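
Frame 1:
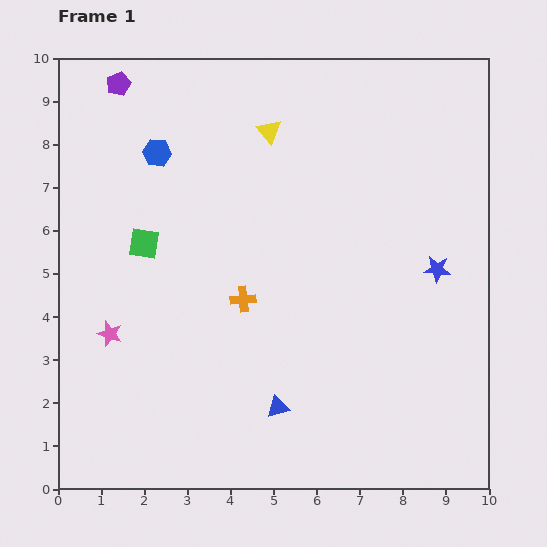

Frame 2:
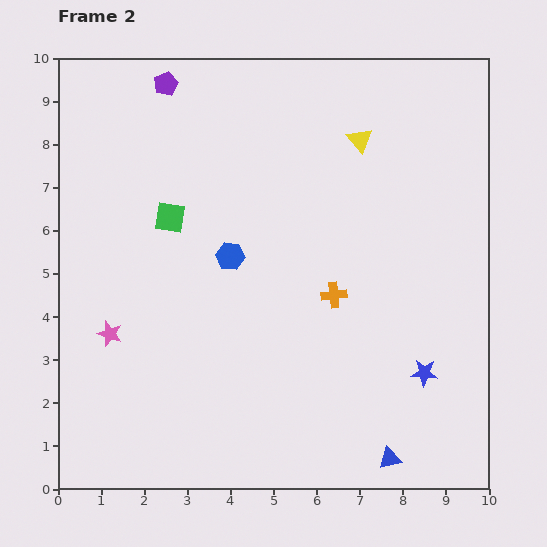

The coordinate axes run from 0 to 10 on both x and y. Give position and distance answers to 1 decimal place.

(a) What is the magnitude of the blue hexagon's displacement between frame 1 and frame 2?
2.9

The blue hexagon moved from (2.3, 7.8) to (4.0, 5.4), a distance of √(1.7² + 2.4²) ≈ 2.9.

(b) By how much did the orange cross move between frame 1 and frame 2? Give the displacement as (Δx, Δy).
(2.1, 0.1)

The orange cross was at (4.3, 4.4) in frame 1 and (6.4, 4.5) in frame 2.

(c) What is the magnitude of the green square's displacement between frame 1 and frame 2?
0.8

The green square moved from (2.0, 5.7) to (2.6, 6.3), a distance of √(0.6² + 0.6²) ≈ 0.8.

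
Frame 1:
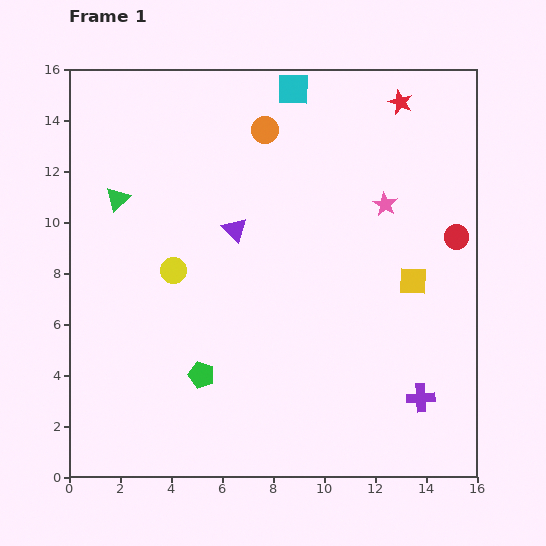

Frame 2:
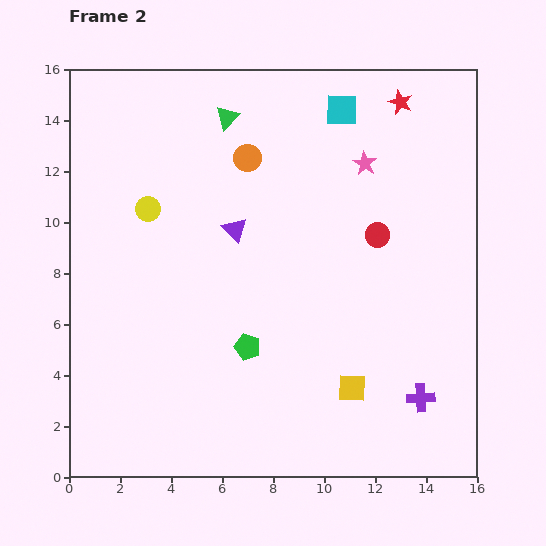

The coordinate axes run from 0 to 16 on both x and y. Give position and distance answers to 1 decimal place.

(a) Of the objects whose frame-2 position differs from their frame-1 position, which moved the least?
the orange circle

(moved 1.3)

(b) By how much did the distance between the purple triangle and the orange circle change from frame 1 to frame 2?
-1.3

Distance in frame 1: 4.1. Distance in frame 2: 2.8.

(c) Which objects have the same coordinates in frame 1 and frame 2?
the red star, the purple cross, the purple triangle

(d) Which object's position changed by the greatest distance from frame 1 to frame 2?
the green triangle

(moved 5.4; next 4.8)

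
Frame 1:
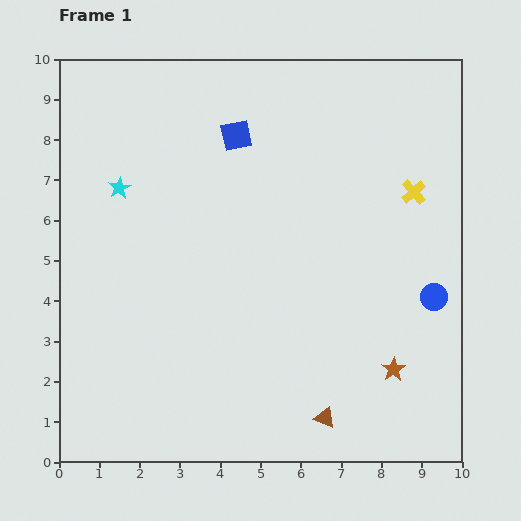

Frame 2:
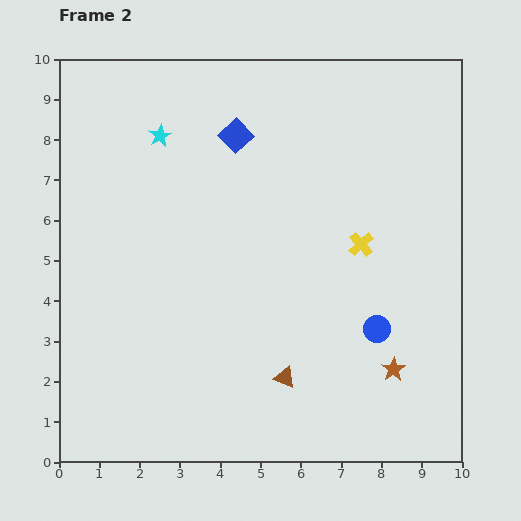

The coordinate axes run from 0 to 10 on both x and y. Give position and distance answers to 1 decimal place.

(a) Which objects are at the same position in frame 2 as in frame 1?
the blue square, the brown star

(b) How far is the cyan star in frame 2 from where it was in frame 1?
1.6

The cyan star moved from (1.5, 6.8) to (2.5, 8.1), a distance of √(1.0² + 1.3²) ≈ 1.6.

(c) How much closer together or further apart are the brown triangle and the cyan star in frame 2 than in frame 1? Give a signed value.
-0.8

Distance in frame 1: 7.6. Distance in frame 2: 6.8.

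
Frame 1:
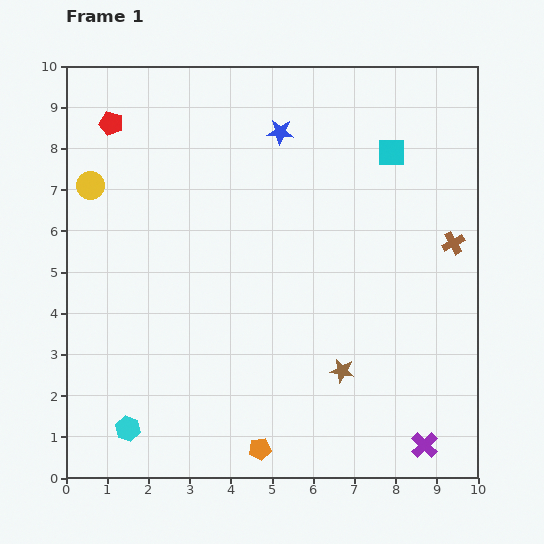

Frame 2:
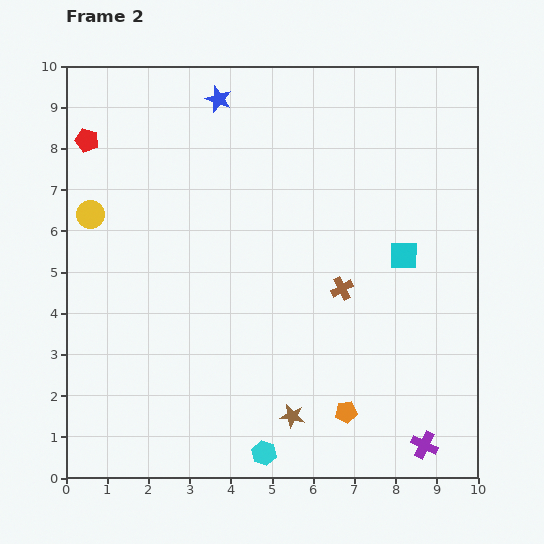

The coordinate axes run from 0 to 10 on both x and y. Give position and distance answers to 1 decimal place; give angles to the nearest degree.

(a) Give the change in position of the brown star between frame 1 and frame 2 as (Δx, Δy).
(-1.2, -1.1)

The brown star was at (6.7, 2.6) in frame 1 and (5.5, 1.5) in frame 2.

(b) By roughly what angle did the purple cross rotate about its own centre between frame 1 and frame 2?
19° counter-clockwise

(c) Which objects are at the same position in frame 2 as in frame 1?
the purple cross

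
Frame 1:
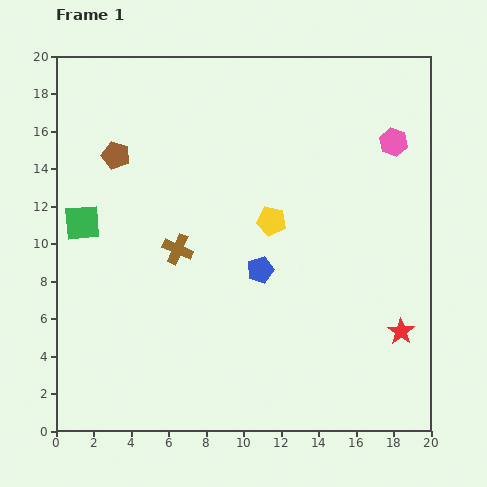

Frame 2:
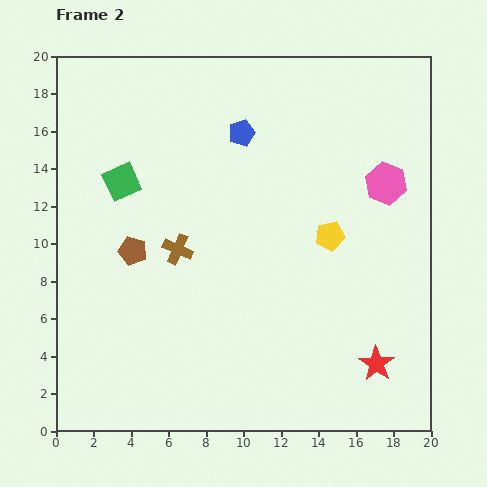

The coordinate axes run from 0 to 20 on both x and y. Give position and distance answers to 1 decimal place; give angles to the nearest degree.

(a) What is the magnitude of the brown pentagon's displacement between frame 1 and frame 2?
5.2

The brown pentagon moved from (3.2, 14.7) to (4.1, 9.6), a distance of √(0.9² + 5.1²) ≈ 5.2.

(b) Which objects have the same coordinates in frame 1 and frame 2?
the brown cross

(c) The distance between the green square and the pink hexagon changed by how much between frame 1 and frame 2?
-3.0

Distance in frame 1: 17.1. Distance in frame 2: 14.1.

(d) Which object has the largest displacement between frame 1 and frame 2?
the blue pentagon

(moved 7.4; next 5.2)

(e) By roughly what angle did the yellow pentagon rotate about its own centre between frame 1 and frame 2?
22° counter-clockwise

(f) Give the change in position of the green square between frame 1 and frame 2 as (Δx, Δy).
(2.1, 2.2)

The green square was at (1.4, 11.1) in frame 1 and (3.5, 13.3) in frame 2.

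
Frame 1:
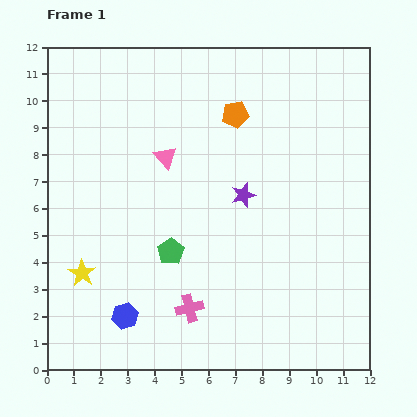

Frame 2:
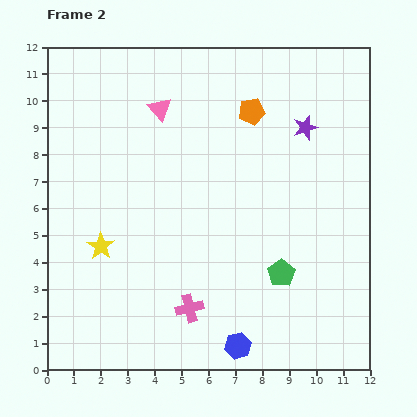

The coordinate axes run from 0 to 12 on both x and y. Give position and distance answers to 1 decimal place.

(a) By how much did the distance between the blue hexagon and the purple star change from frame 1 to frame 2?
+2.2

Distance in frame 1: 6.3. Distance in frame 2: 8.5.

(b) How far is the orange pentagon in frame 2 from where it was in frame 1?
0.6

The orange pentagon moved from (7.0, 9.5) to (7.6, 9.6), a distance of √(0.6² + 0.1²) ≈ 0.6.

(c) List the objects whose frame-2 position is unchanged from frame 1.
the pink cross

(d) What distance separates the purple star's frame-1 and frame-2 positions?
3.4

The purple star moved from (7.3, 6.5) to (9.6, 9.0), a distance of √(2.3² + 2.5²) ≈ 3.4.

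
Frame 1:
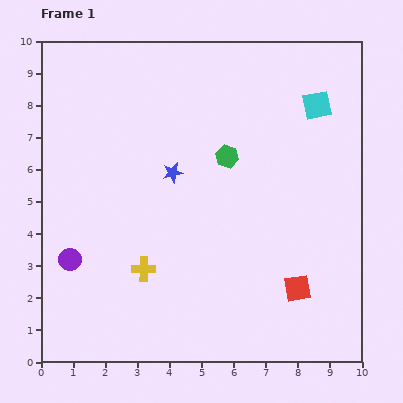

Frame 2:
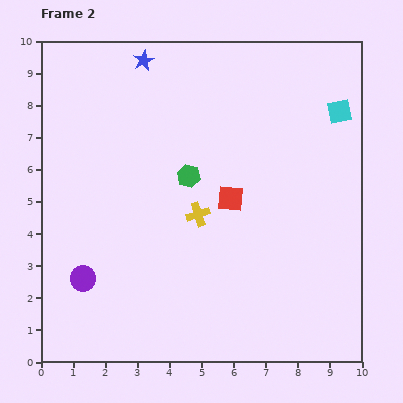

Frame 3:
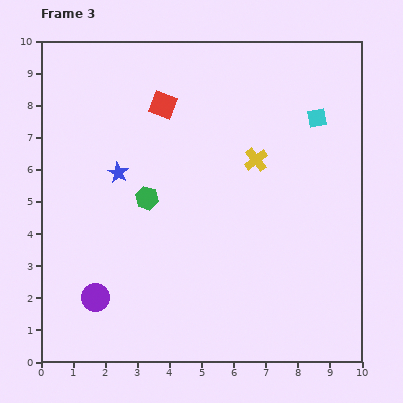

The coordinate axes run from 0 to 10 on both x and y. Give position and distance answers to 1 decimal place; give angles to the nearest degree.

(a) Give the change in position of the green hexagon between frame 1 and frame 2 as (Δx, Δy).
(-1.2, -0.6)

The green hexagon was at (5.8, 6.4) in frame 1 and (4.6, 5.8) in frame 2.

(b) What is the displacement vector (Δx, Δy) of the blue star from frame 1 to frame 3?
(-1.7, 0.0)

The blue star was at (4.1, 5.9) in frame 1 and (2.4, 5.9) in frame 3.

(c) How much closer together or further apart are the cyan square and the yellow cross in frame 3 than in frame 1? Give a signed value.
-5.1

Distance in frame 1: 7.4. Distance in frame 3: 2.3.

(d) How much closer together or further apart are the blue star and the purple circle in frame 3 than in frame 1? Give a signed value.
-0.2

Distance in frame 1: 4.2. Distance in frame 3: 4.0.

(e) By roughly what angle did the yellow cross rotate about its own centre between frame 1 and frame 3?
38° counter-clockwise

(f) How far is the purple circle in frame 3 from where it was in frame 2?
0.7

The purple circle moved from (1.3, 2.6) to (1.7, 2.0), a distance of √(0.4² + 0.6²) ≈ 0.7.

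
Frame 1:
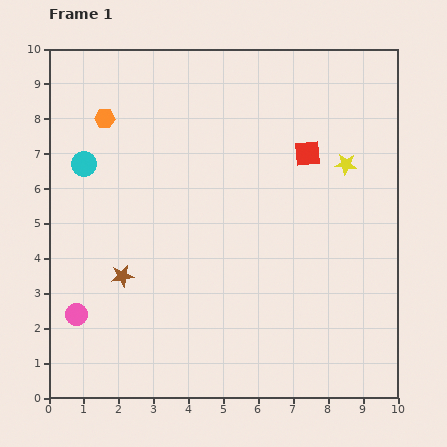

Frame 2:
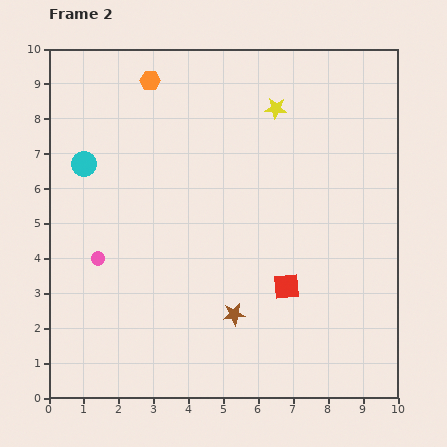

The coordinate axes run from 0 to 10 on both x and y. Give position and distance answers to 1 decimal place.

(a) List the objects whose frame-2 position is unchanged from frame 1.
the cyan circle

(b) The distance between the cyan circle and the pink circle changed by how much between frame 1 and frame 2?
-1.6

Distance in frame 1: 4.3. Distance in frame 2: 2.7.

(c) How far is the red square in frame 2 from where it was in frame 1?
3.8

The red square moved from (7.4, 7.0) to (6.8, 3.2), a distance of √(0.6² + 3.8²) ≈ 3.8.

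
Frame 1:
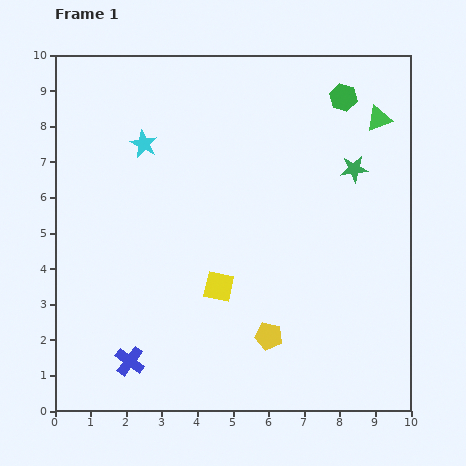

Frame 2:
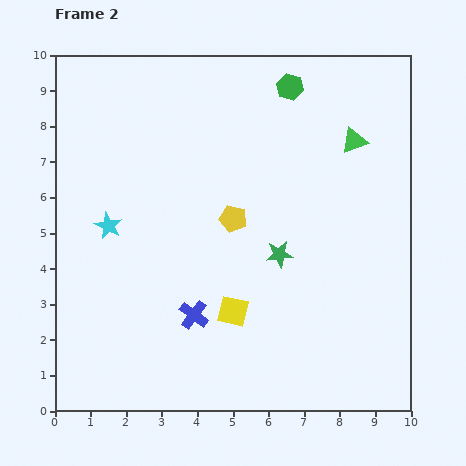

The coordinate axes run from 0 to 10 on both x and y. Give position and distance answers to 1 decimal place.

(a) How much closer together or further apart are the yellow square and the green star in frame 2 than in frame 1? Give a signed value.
-2.9

Distance in frame 1: 5.0. Distance in frame 2: 2.1.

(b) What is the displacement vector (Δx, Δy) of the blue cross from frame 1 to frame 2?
(1.8, 1.3)

The blue cross was at (2.1, 1.4) in frame 1 and (3.9, 2.7) in frame 2.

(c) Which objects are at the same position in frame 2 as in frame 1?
none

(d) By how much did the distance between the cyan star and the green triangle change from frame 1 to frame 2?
+0.7

Distance in frame 1: 6.6. Distance in frame 2: 7.3.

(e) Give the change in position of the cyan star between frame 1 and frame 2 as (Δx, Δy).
(-1.0, -2.3)

The cyan star was at (2.5, 7.5) in frame 1 and (1.5, 5.2) in frame 2.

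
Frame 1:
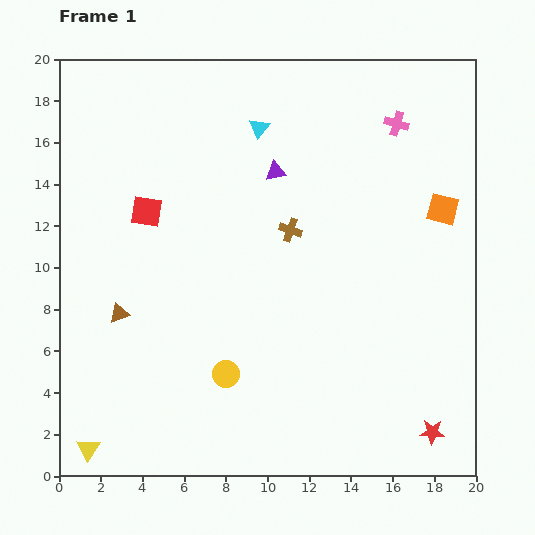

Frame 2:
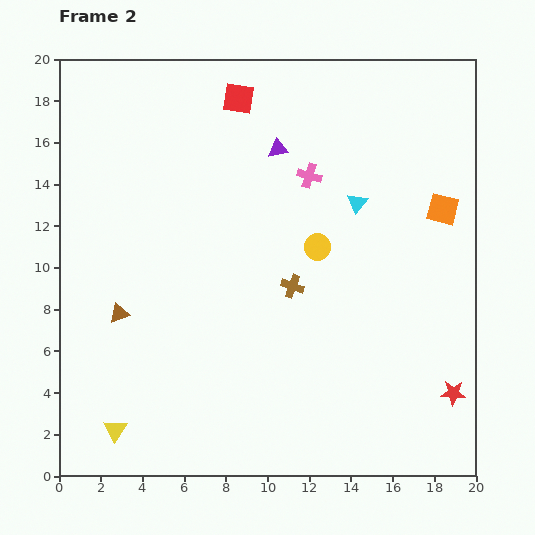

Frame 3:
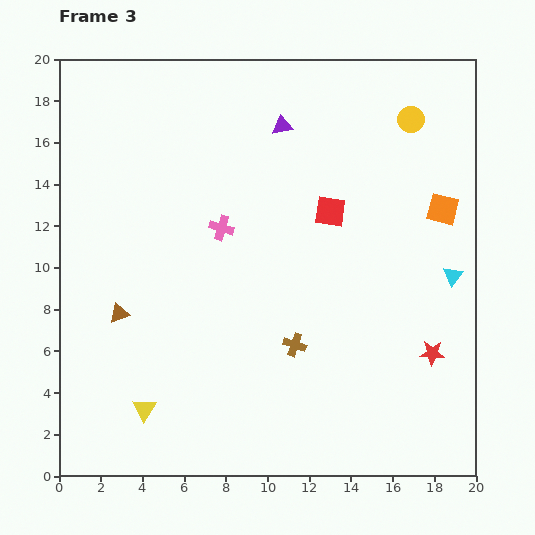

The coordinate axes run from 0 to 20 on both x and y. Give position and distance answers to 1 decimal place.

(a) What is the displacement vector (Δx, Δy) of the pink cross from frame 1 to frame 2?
(-4.2, -2.5)

The pink cross was at (16.2, 16.9) in frame 1 and (12.0, 14.4) in frame 2.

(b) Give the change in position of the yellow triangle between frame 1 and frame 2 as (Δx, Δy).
(1.3, 0.9)

The yellow triangle was at (1.4, 1.3) in frame 1 and (2.7, 2.2) in frame 2.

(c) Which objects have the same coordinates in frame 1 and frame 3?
the orange square, the brown triangle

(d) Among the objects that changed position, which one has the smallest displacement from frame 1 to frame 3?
the purple triangle

(moved 2.2)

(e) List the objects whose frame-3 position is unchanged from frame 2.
the orange square, the brown triangle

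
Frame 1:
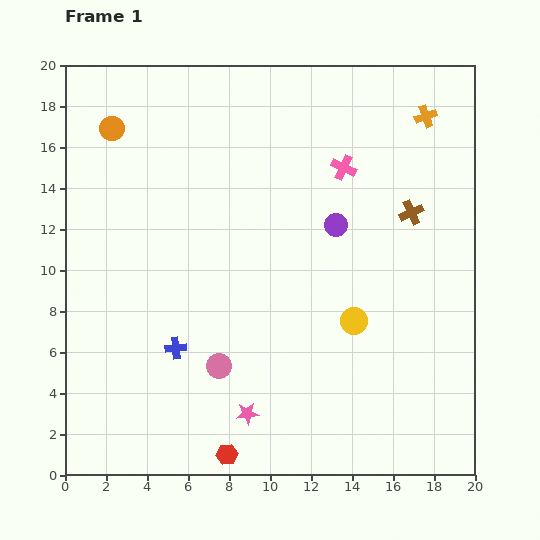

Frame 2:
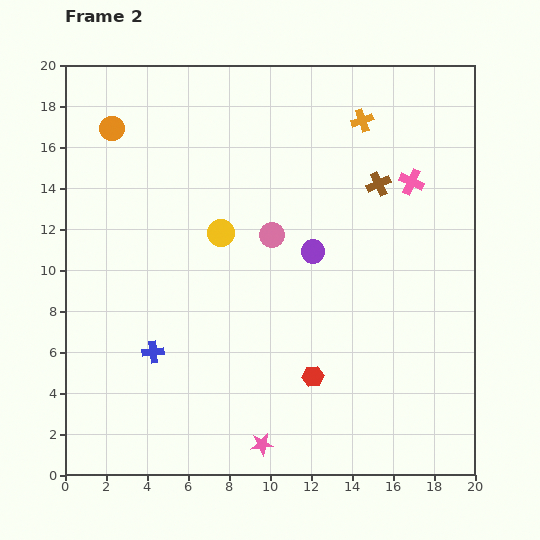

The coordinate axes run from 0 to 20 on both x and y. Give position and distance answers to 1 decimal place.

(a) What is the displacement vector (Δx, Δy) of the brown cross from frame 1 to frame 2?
(-1.6, 1.4)

The brown cross was at (16.9, 12.8) in frame 1 and (15.3, 14.2) in frame 2.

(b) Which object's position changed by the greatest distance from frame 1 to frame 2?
the yellow circle

(moved 7.8; next 6.9)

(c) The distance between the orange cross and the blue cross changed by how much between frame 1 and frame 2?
-1.4

Distance in frame 1: 16.6. Distance in frame 2: 15.2.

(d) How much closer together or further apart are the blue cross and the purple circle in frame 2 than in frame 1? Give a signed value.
-0.6

Distance in frame 1: 9.8. Distance in frame 2: 9.2.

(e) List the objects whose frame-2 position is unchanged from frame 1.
the orange circle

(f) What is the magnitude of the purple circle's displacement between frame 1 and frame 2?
1.7

The purple circle moved from (13.2, 12.2) to (12.1, 10.9), a distance of √(1.1² + 1.3²) ≈ 1.7.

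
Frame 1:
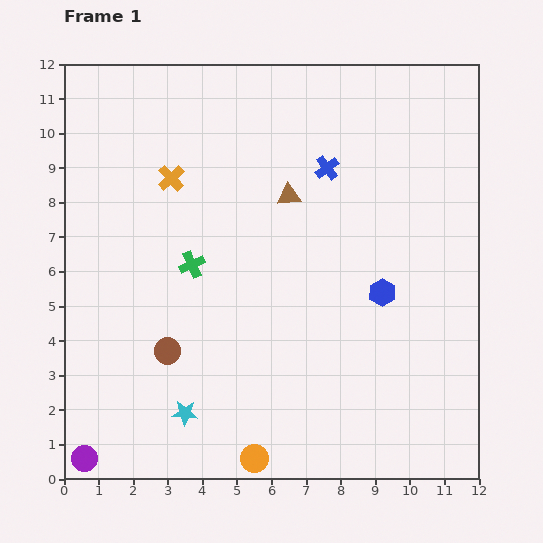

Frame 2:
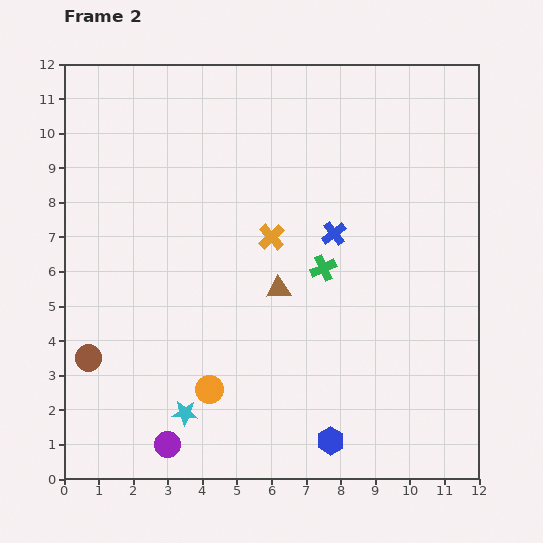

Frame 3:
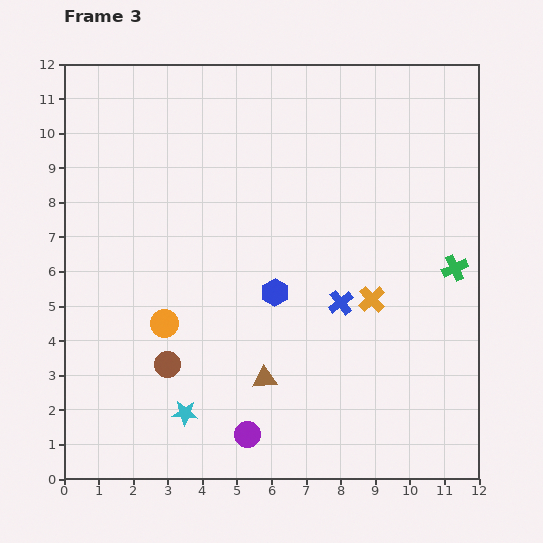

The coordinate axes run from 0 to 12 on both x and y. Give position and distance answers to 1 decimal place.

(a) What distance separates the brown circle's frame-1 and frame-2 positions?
2.3

The brown circle moved from (3.0, 3.7) to (0.7, 3.5), a distance of √(2.3² + 0.2²) ≈ 2.3.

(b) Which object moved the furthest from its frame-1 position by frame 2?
the blue hexagon

(moved 4.6; next 3.8)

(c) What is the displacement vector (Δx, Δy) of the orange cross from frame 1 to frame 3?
(5.8, -3.5)

The orange cross was at (3.1, 8.7) in frame 1 and (8.9, 5.2) in frame 3.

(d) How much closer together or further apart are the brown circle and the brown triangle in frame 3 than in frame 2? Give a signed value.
-3.1

Distance in frame 2: 5.9. Distance in frame 3: 2.8.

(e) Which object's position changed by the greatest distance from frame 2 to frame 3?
the blue hexagon

(moved 4.6; next 3.8)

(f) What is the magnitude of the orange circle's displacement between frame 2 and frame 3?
2.3

The orange circle moved from (4.2, 2.6) to (2.9, 4.5), a distance of √(1.3² + 1.9²) ≈ 2.3.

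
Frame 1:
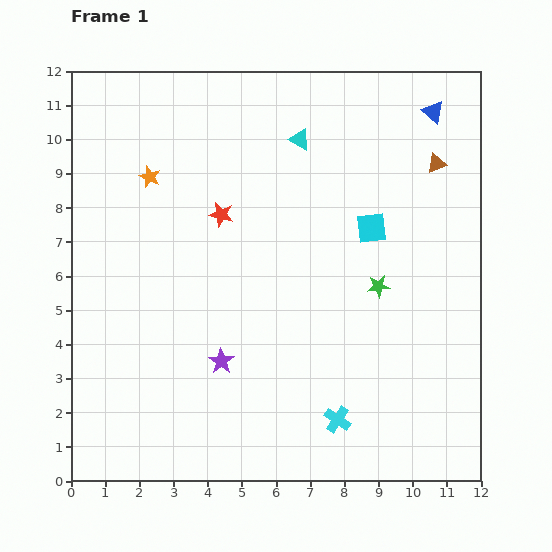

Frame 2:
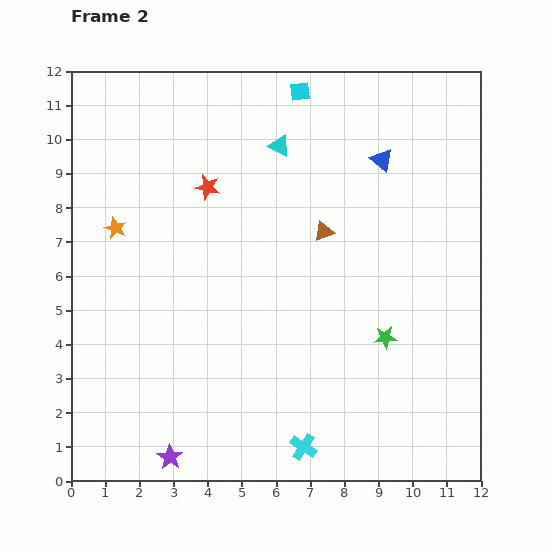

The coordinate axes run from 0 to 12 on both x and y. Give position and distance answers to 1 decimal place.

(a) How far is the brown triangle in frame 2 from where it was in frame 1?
3.9

The brown triangle moved from (10.7, 9.3) to (7.4, 7.3), a distance of √(3.3² + 2.0²) ≈ 3.9.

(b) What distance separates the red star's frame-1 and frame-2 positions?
0.9

The red star moved from (4.4, 7.8) to (4.0, 8.6), a distance of √(0.4² + 0.8²) ≈ 0.9.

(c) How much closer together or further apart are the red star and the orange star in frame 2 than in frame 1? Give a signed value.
+0.6

Distance in frame 1: 2.4. Distance in frame 2: 3.0.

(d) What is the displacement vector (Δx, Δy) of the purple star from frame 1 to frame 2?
(-1.5, -2.8)

The purple star was at (4.4, 3.5) in frame 1 and (2.9, 0.7) in frame 2.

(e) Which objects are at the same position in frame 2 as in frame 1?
none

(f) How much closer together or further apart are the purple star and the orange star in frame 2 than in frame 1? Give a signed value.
+1.1

Distance in frame 1: 5.8. Distance in frame 2: 6.9.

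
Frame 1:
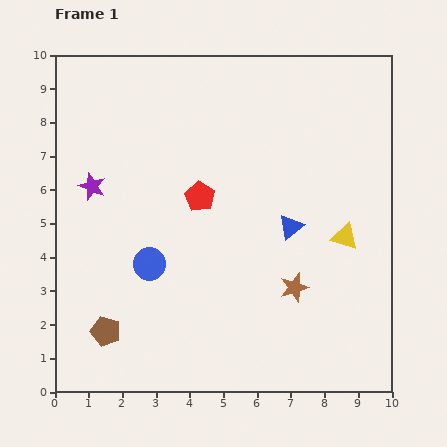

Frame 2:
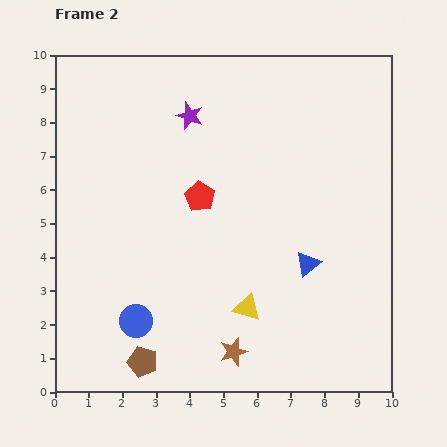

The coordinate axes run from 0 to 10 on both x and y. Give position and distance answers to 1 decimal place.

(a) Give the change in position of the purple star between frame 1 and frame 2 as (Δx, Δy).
(2.9, 2.1)

The purple star was at (1.1, 6.1) in frame 1 and (4.0, 8.2) in frame 2.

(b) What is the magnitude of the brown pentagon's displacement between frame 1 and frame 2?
1.4

The brown pentagon moved from (1.5, 1.8) to (2.6, 0.9), a distance of √(1.1² + 0.9²) ≈ 1.4.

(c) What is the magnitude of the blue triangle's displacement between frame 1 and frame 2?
1.2

The blue triangle moved from (7.0, 4.9) to (7.5, 3.8), a distance of √(0.5² + 1.1²) ≈ 1.2.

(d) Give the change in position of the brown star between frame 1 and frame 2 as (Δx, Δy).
(-1.8, -1.9)

The brown star was at (7.1, 3.1) in frame 1 and (5.3, 1.2) in frame 2.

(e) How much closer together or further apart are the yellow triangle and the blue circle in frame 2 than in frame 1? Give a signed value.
-2.6

Distance in frame 1: 5.9. Distance in frame 2: 3.3.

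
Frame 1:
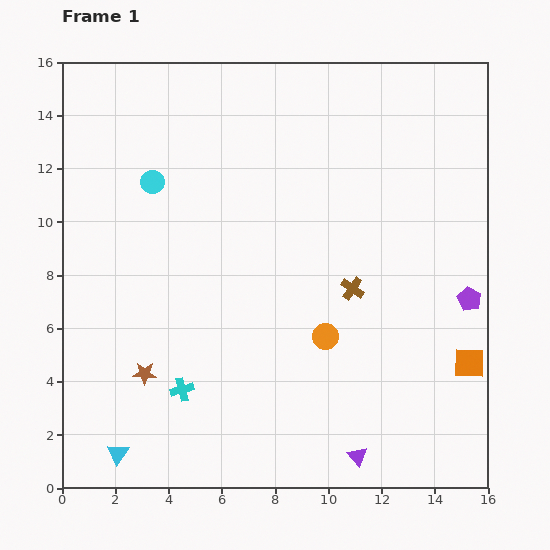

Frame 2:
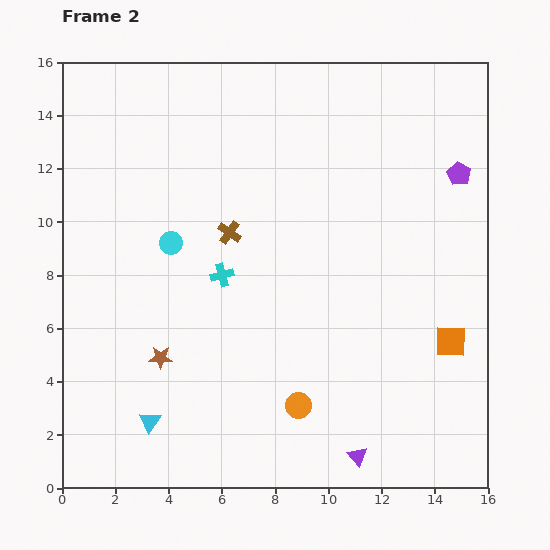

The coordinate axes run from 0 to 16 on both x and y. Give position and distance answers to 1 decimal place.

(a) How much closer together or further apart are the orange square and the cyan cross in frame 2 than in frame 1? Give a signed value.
-1.8

Distance in frame 1: 10.8. Distance in frame 2: 9.0.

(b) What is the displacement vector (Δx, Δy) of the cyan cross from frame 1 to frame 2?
(1.5, 4.3)

The cyan cross was at (4.5, 3.7) in frame 1 and (6.0, 8.0) in frame 2.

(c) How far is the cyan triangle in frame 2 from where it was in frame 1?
1.7

The cyan triangle moved from (2.1, 1.3) to (3.3, 2.5), a distance of √(1.2² + 1.2²) ≈ 1.7.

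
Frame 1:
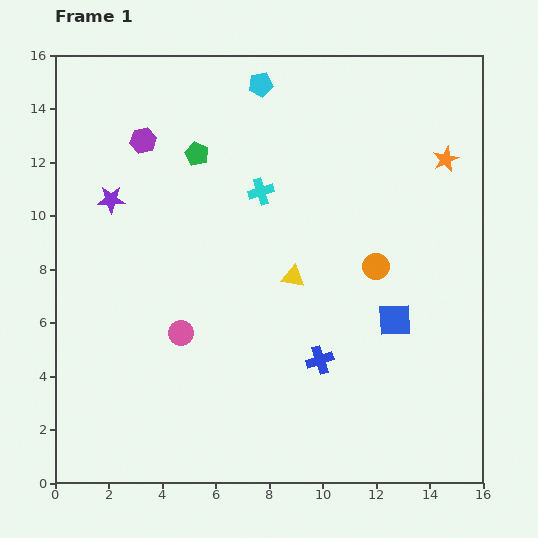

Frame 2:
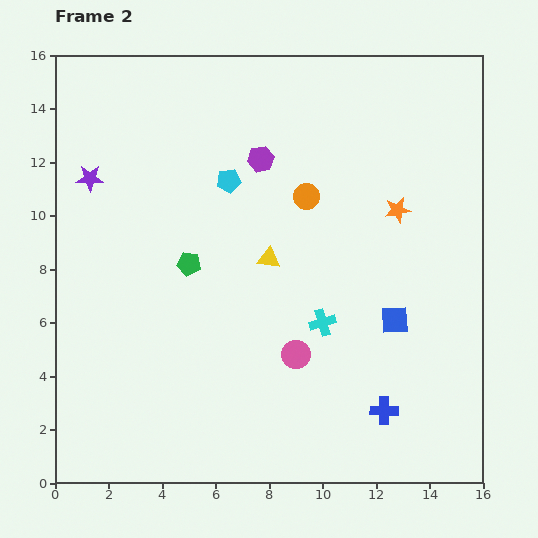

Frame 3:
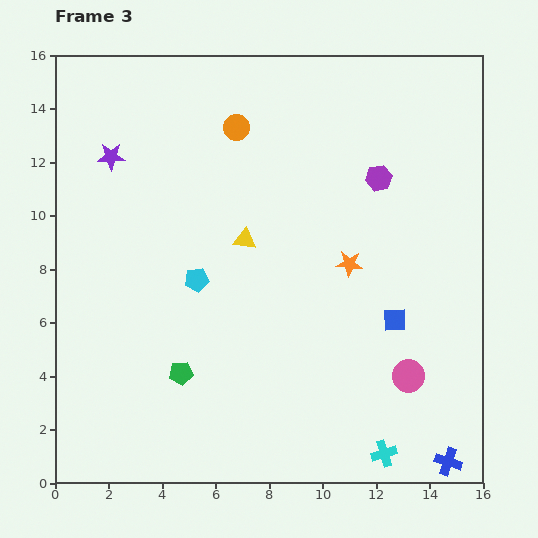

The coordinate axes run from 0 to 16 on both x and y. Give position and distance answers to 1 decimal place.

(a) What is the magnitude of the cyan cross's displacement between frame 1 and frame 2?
5.4

The cyan cross moved from (7.7, 10.9) to (10.0, 6.0), a distance of √(2.3² + 4.9²) ≈ 5.4.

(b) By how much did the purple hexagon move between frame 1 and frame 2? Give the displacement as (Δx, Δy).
(4.4, -0.7)

The purple hexagon was at (3.3, 12.8) in frame 1 and (7.7, 12.1) in frame 2.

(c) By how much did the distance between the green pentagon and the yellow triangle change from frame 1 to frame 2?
-2.8

Distance in frame 1: 5.8. Distance in frame 2: 3.0.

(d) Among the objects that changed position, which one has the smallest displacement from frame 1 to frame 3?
the purple star

(moved 1.6)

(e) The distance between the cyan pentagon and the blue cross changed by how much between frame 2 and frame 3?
+1.2

Distance in frame 2: 10.4. Distance in frame 3: 11.6.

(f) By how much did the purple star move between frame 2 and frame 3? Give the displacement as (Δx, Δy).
(0.8, 0.8)

The purple star was at (1.3, 11.4) in frame 2 and (2.1, 12.2) in frame 3.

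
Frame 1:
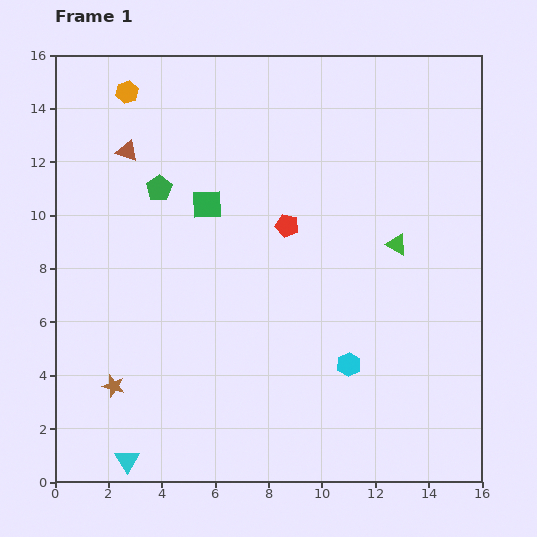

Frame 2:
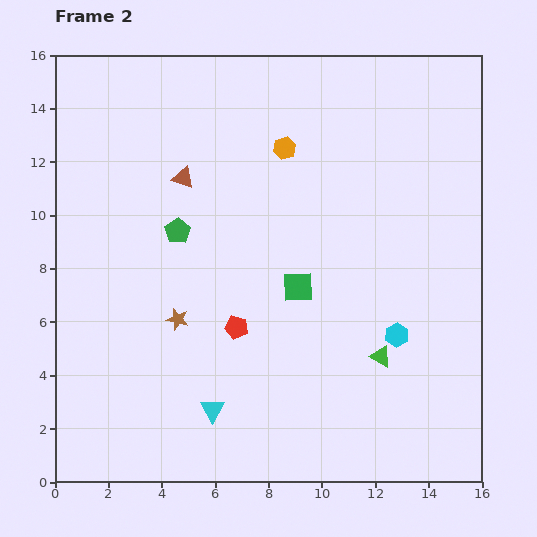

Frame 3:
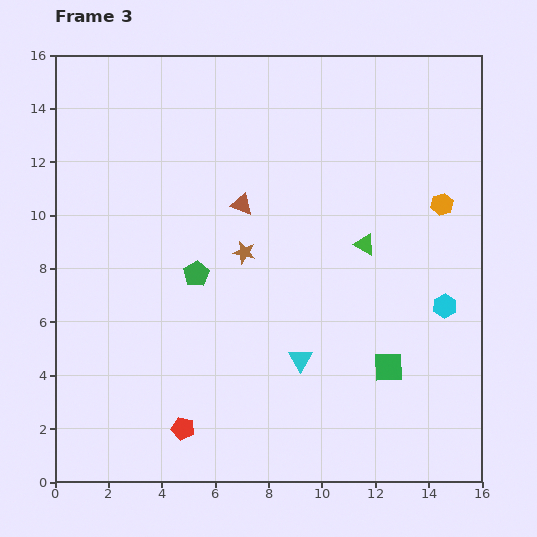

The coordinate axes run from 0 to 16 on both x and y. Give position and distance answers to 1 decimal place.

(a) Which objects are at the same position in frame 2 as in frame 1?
none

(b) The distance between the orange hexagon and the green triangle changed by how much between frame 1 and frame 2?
-3.0

Distance in frame 1: 11.6. Distance in frame 2: 8.6.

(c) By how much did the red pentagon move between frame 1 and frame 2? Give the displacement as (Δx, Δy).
(-1.9, -3.8)

The red pentagon was at (8.7, 9.6) in frame 1 and (6.8, 5.8) in frame 2.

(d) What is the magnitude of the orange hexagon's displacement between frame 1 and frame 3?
12.5

The orange hexagon moved from (2.7, 14.6) to (14.5, 10.4), a distance of √(11.8² + 4.2²) ≈ 12.5.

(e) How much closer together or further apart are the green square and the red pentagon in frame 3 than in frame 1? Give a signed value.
+4.9

Distance in frame 1: 3.1. Distance in frame 3: 8.0.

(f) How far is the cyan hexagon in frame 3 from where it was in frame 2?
2.1

The cyan hexagon moved from (12.8, 5.5) to (14.6, 6.6), a distance of √(1.8² + 1.1²) ≈ 2.1.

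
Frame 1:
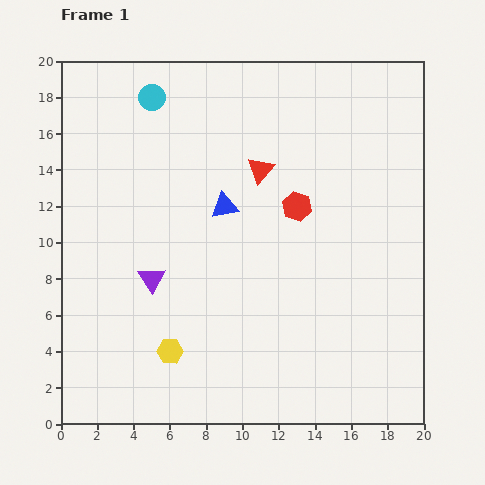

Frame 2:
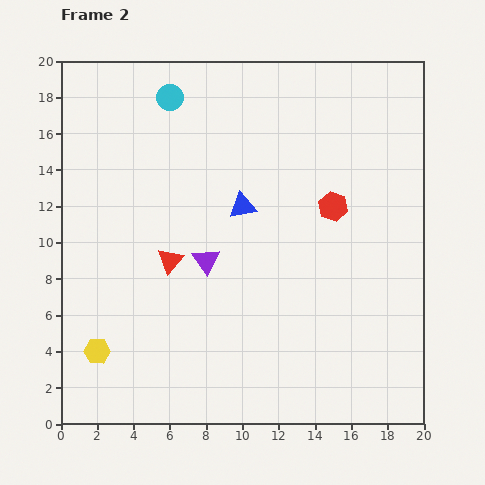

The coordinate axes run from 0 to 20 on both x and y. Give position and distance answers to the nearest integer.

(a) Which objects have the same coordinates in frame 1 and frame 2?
none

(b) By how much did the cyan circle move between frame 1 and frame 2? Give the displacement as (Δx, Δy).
(1, 0)

The cyan circle was at (5, 18) in frame 1 and (6, 18) in frame 2.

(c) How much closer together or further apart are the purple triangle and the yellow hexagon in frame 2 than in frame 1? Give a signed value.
+4

Distance in frame 1: 4. Distance in frame 2: 8.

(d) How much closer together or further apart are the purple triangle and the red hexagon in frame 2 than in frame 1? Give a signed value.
-1

Distance in frame 1: 9. Distance in frame 2: 8.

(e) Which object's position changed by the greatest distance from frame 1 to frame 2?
the red triangle

(moved 7; next 4)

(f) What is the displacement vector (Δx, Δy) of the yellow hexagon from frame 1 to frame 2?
(-4, 0)

The yellow hexagon was at (6, 4) in frame 1 and (2, 4) in frame 2.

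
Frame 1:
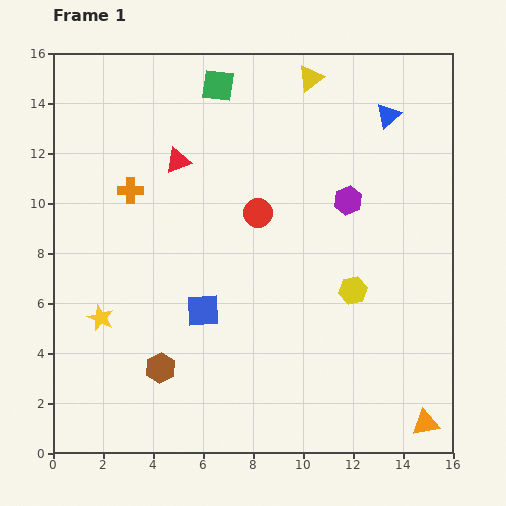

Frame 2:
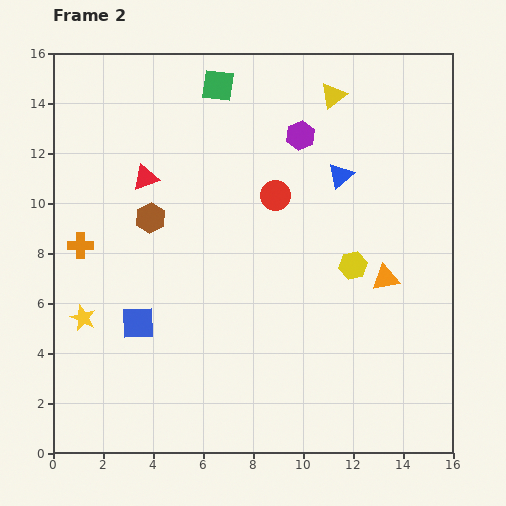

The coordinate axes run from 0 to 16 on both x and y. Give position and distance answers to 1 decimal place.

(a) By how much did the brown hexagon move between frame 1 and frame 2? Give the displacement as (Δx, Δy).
(-0.4, 6.0)

The brown hexagon was at (4.3, 3.4) in frame 1 and (3.9, 9.4) in frame 2.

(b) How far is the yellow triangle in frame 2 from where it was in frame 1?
1.1

The yellow triangle moved from (10.3, 15.0) to (11.2, 14.3), a distance of √(0.9² + 0.7²) ≈ 1.1.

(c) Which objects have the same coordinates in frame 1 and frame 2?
the green square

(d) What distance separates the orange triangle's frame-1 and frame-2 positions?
6.0

The orange triangle moved from (14.9, 1.2) to (13.3, 7.0), a distance of √(1.6² + 5.8²) ≈ 6.0.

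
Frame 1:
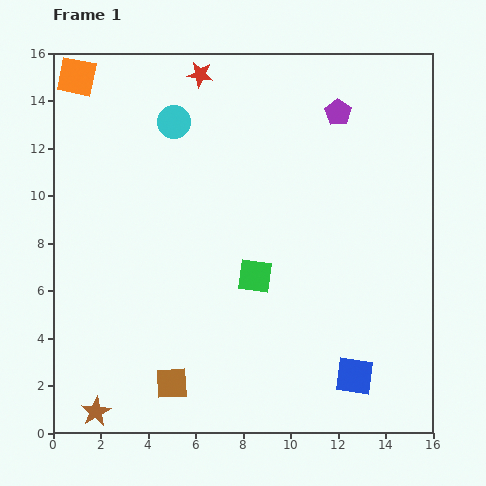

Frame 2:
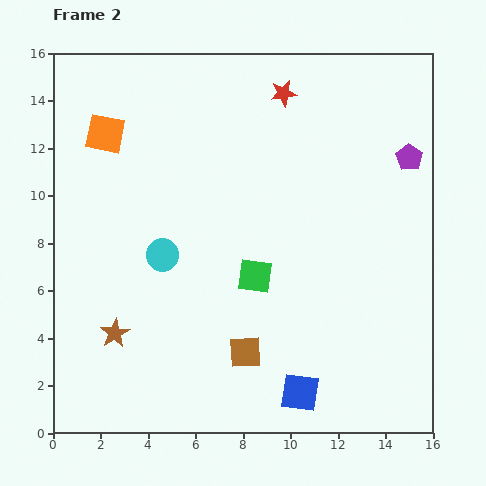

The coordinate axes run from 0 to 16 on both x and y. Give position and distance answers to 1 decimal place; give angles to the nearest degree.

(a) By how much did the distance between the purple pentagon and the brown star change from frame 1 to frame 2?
-1.8

Distance in frame 1: 16.2. Distance in frame 2: 14.4.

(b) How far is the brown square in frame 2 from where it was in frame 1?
3.4

The brown square moved from (5.0, 2.1) to (8.1, 3.4), a distance of √(3.1² + 1.3²) ≈ 3.4.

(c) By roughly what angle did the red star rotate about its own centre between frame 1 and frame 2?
17° counter-clockwise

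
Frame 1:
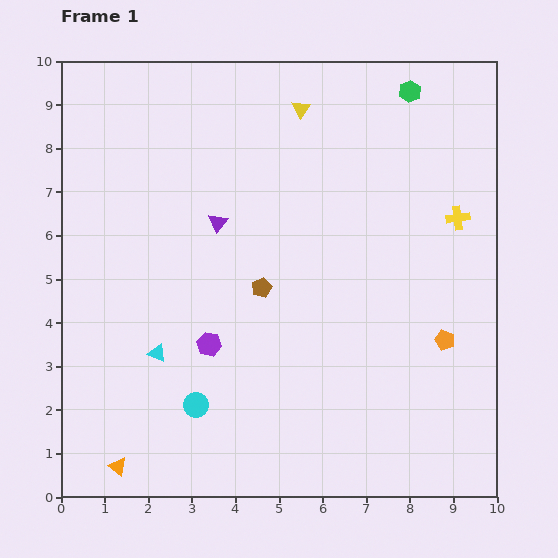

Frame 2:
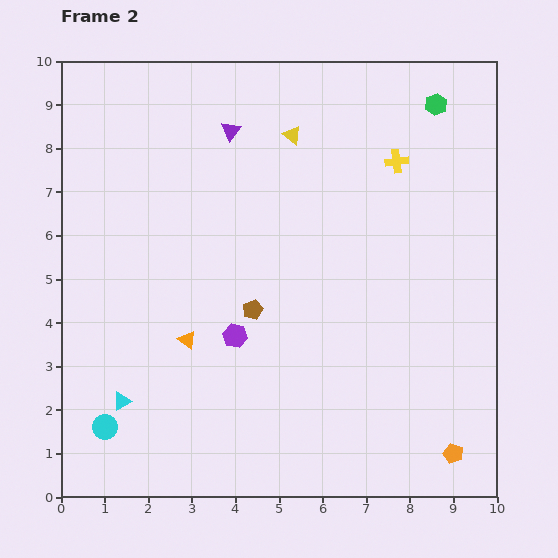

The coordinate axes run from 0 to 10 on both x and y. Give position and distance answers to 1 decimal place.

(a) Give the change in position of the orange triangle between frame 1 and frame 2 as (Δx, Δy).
(1.6, 2.9)

The orange triangle was at (1.3, 0.7) in frame 1 and (2.9, 3.6) in frame 2.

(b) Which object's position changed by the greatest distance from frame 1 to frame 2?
the orange triangle

(moved 3.3; next 2.6)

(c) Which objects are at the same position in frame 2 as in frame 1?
none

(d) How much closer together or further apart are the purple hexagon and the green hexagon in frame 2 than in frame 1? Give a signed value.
-0.4

Distance in frame 1: 7.4. Distance in frame 2: 7.0.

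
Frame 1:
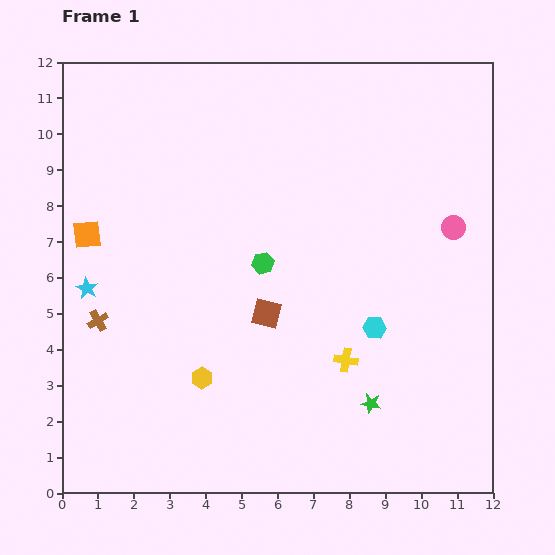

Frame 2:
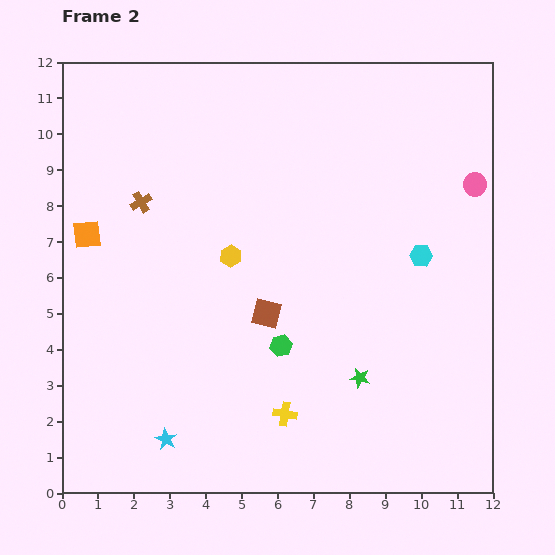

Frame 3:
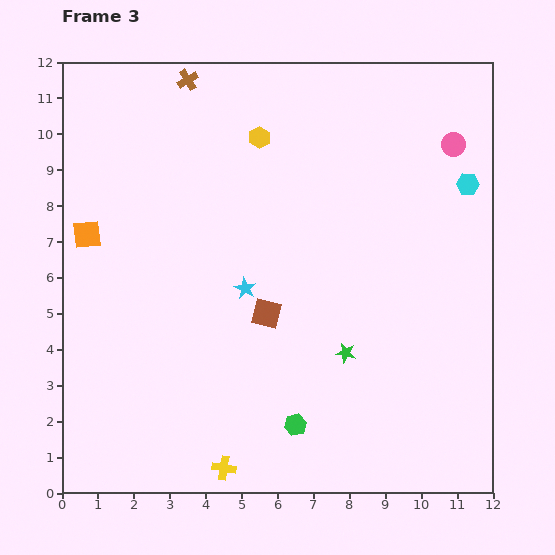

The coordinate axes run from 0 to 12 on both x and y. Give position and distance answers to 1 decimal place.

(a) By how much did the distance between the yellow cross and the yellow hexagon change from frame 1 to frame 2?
+0.6

Distance in frame 1: 4.0. Distance in frame 2: 4.6.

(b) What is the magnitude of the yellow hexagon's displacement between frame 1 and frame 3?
6.9

The yellow hexagon moved from (3.9, 3.2) to (5.5, 9.9), a distance of √(1.6² + 6.7²) ≈ 6.9.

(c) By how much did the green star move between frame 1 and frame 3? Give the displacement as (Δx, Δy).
(-0.7, 1.4)

The green star was at (8.6, 2.5) in frame 1 and (7.9, 3.9) in frame 3.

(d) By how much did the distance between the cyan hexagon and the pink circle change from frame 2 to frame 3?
-1.3

Distance in frame 2: 2.5. Distance in frame 3: 1.2.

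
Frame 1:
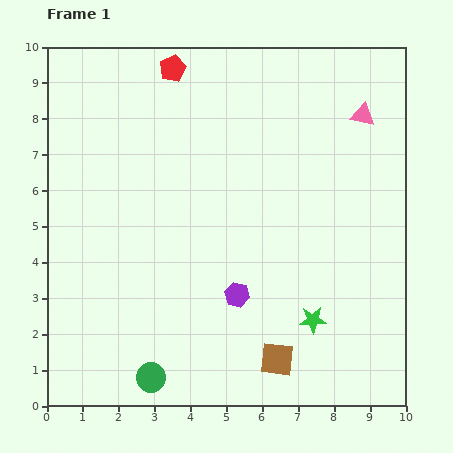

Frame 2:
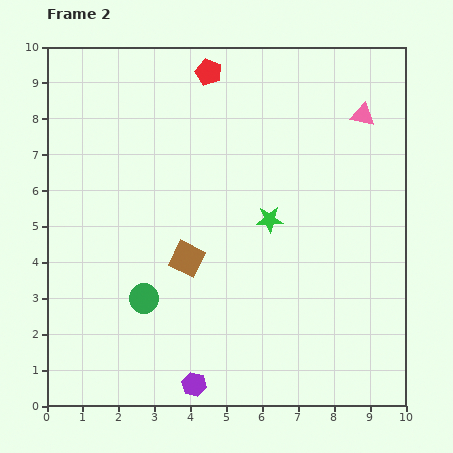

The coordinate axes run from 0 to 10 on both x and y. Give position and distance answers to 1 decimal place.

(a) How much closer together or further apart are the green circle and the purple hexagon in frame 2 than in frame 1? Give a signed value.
-0.5

Distance in frame 1: 3.3. Distance in frame 2: 2.8.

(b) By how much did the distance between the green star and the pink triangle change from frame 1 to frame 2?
-2.0

Distance in frame 1: 5.9. Distance in frame 2: 3.9.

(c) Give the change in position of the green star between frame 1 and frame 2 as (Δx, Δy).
(-1.2, 2.8)

The green star was at (7.4, 2.4) in frame 1 and (6.2, 5.2) in frame 2.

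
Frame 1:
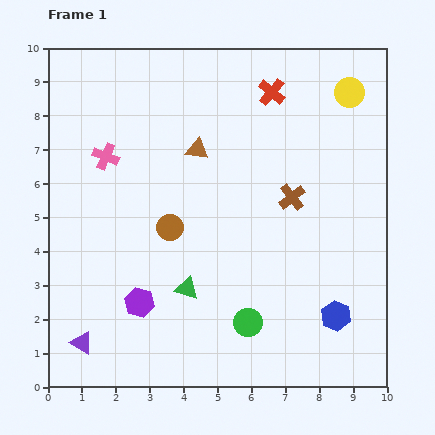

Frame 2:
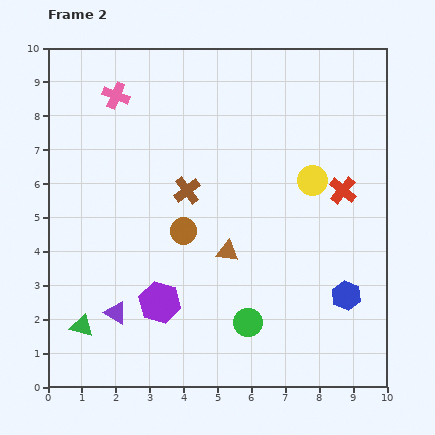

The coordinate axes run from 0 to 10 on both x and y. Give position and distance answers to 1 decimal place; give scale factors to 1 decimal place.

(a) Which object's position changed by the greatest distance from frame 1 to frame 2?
the red cross

(moved 3.6; next 3.3)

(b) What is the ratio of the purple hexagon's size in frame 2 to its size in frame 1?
1.4×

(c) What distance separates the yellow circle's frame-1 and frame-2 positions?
2.8

The yellow circle moved from (8.9, 8.7) to (7.8, 6.1), a distance of √(1.1² + 2.6²) ≈ 2.8.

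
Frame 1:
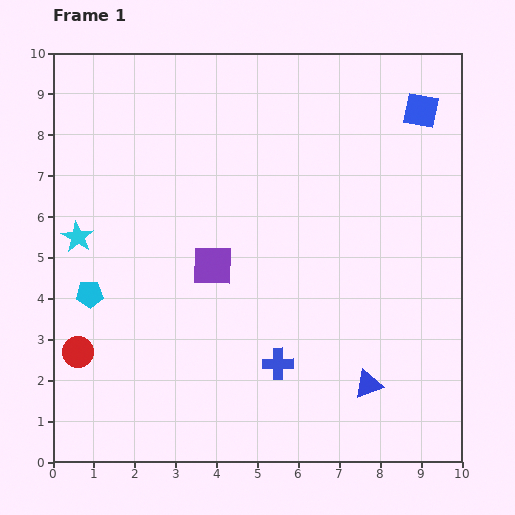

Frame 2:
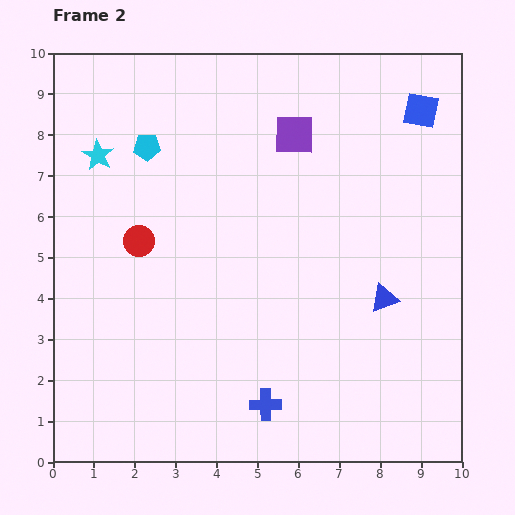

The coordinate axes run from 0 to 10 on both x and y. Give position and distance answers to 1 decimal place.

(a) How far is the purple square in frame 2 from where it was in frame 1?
3.8

The purple square moved from (3.9, 4.8) to (5.9, 8.0), a distance of √(2.0² + 3.2²) ≈ 3.8.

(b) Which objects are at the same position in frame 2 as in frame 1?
the blue square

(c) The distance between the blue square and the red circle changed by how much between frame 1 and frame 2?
-2.7

Distance in frame 1: 10.3. Distance in frame 2: 7.6.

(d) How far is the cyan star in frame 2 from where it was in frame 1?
2.1

The cyan star moved from (0.6, 5.5) to (1.1, 7.5), a distance of √(0.5² + 2.0²) ≈ 2.1.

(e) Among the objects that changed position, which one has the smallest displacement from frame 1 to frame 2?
the blue cross

(moved 1.0)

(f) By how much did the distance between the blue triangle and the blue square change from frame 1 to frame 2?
-2.1

Distance in frame 1: 6.8. Distance in frame 2: 4.7.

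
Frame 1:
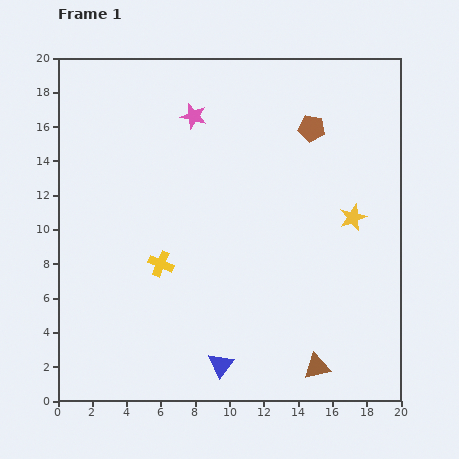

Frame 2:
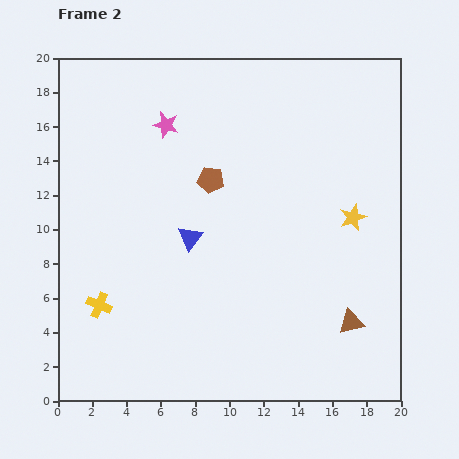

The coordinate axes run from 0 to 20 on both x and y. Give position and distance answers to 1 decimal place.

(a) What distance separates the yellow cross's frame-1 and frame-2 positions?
4.3

The yellow cross moved from (6.0, 8.0) to (2.4, 5.6), a distance of √(3.6² + 2.4²) ≈ 4.3.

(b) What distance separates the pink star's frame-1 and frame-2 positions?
1.7

The pink star moved from (7.9, 16.6) to (6.3, 16.1), a distance of √(1.6² + 0.5²) ≈ 1.7.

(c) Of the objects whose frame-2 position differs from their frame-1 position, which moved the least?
the pink star

(moved 1.7)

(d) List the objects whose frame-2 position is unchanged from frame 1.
the yellow star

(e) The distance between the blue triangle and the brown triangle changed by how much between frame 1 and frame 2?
+5.0

Distance in frame 1: 5.6. Distance in frame 2: 10.6.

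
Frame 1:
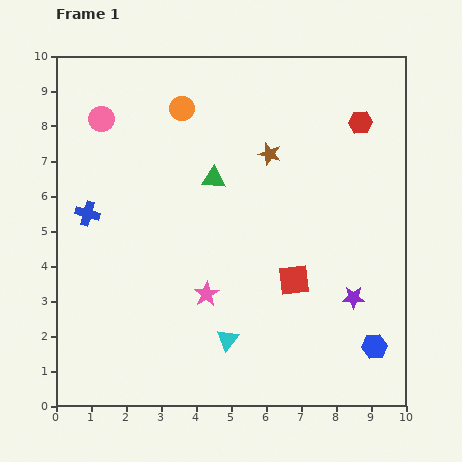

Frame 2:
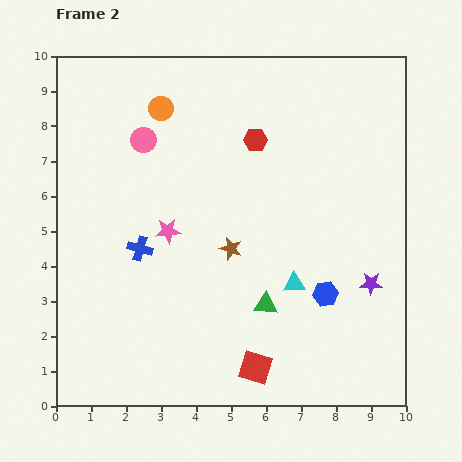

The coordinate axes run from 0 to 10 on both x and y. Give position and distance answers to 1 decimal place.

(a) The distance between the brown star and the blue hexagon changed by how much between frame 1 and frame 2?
-3.3

Distance in frame 1: 6.3. Distance in frame 2: 3.0.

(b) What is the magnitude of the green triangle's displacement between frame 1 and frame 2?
3.9

The green triangle moved from (4.5, 6.5) to (6.0, 2.9), a distance of √(1.5² + 3.6²) ≈ 3.9.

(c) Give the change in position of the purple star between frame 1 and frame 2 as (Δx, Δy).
(0.5, 0.4)

The purple star was at (8.5, 3.1) in frame 1 and (9.0, 3.5) in frame 2.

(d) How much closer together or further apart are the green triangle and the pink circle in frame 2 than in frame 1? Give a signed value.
+2.3

Distance in frame 1: 3.6. Distance in frame 2: 5.9.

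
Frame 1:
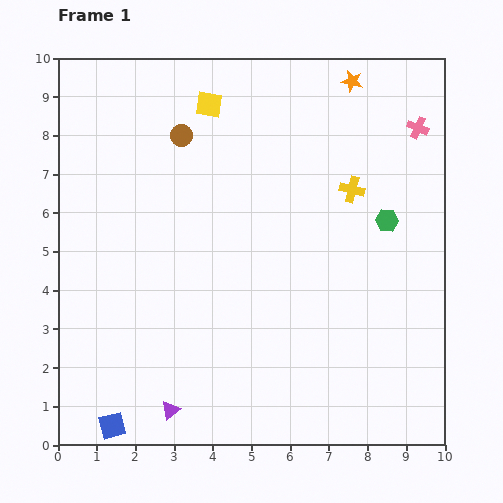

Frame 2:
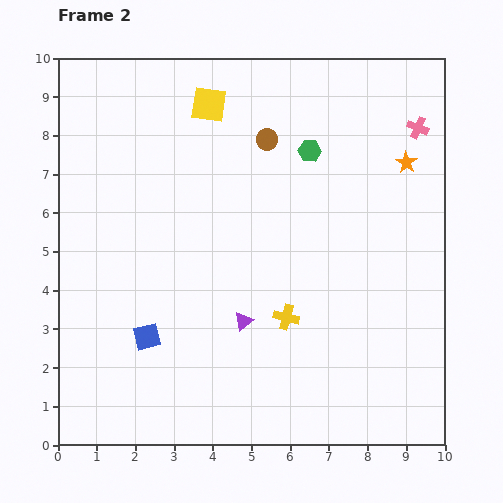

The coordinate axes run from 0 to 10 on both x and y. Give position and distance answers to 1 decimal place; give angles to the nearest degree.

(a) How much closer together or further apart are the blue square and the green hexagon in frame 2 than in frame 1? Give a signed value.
-2.5

Distance in frame 1: 8.9. Distance in frame 2: 6.4.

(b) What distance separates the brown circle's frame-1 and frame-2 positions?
2.2

The brown circle moved from (3.2, 8.0) to (5.4, 7.9), a distance of √(2.2² + 0.1²) ≈ 2.2.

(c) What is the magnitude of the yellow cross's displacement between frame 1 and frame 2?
3.7

The yellow cross moved from (7.6, 6.6) to (5.9, 3.3), a distance of √(1.7² + 3.3²) ≈ 3.7.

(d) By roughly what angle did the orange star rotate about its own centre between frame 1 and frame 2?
20° clockwise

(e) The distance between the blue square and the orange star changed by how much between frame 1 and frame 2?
-2.7

Distance in frame 1: 10.8. Distance in frame 2: 8.1.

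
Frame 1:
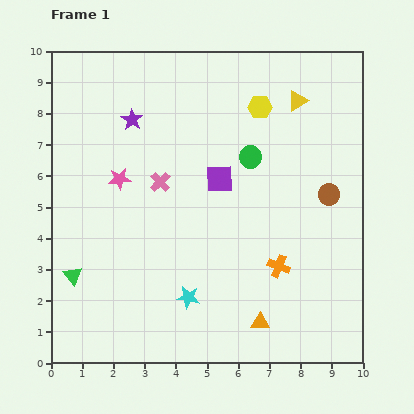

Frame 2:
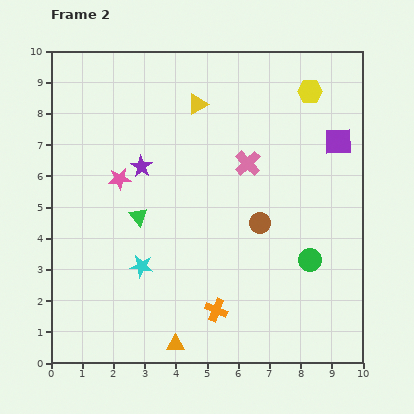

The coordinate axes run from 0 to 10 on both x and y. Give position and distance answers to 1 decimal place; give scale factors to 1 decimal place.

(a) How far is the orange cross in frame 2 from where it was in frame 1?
2.4

The orange cross moved from (7.3, 3.1) to (5.3, 1.7), a distance of √(2.0² + 1.4²) ≈ 2.4.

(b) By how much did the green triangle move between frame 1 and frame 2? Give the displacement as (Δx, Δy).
(2.1, 1.9)

The green triangle was at (0.7, 2.8) in frame 1 and (2.8, 4.7) in frame 2.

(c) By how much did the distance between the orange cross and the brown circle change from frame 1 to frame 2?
+0.3

Distance in frame 1: 2.8. Distance in frame 2: 3.1.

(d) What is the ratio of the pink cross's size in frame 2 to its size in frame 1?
1.3×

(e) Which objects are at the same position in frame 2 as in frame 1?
the pink star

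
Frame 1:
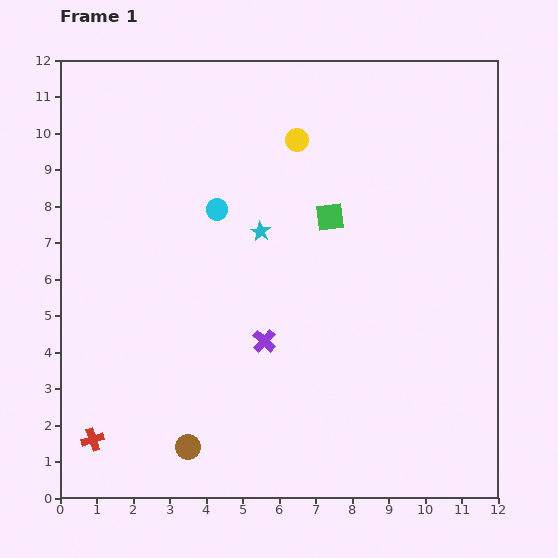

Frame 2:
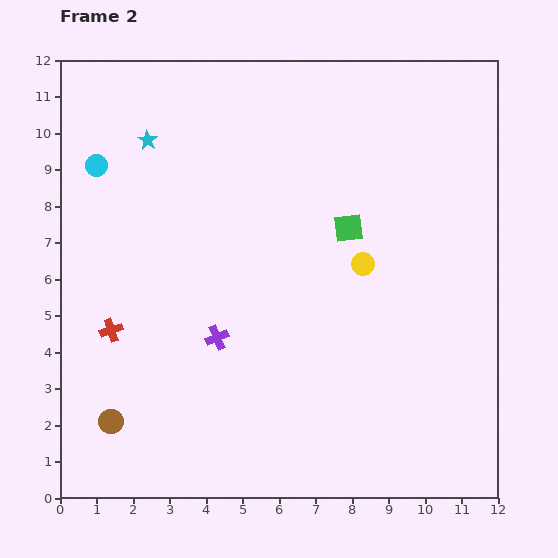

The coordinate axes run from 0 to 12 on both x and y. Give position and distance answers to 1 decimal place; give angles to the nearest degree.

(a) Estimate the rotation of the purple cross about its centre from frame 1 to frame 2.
25° clockwise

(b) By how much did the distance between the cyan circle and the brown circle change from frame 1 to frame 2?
+0.5

Distance in frame 1: 6.5. Distance in frame 2: 7.0.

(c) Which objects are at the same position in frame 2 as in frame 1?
none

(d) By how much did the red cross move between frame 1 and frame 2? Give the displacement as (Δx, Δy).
(0.5, 3.0)

The red cross was at (0.9, 1.6) in frame 1 and (1.4, 4.6) in frame 2.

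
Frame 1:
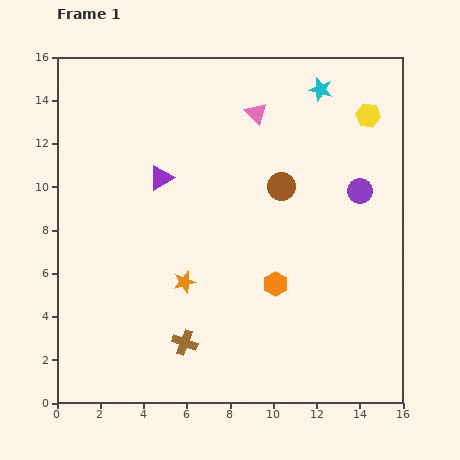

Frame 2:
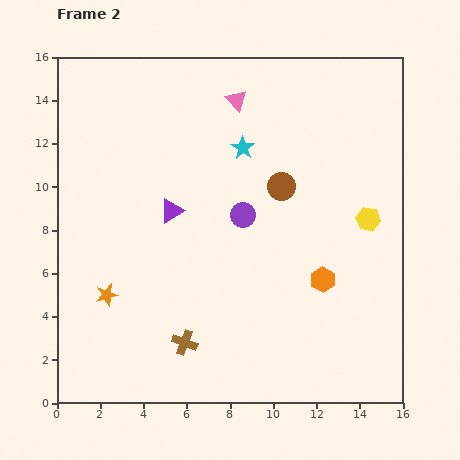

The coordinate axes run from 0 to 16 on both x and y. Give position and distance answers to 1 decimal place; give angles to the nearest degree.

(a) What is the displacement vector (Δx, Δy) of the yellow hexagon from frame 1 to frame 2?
(0.0, -4.8)

The yellow hexagon was at (14.4, 13.3) in frame 1 and (14.4, 8.5) in frame 2.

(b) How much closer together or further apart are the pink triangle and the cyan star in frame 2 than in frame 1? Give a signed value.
-1.0

Distance in frame 1: 3.2. Distance in frame 2: 2.2.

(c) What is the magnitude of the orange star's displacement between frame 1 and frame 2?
3.6

The orange star moved from (5.9, 5.6) to (2.3, 5.0), a distance of √(3.6² + 0.6²) ≈ 3.6.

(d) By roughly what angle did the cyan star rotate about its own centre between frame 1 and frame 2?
19° clockwise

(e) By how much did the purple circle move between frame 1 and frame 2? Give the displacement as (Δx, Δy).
(-5.4, -1.1)

The purple circle was at (14.0, 9.8) in frame 1 and (8.6, 8.7) in frame 2.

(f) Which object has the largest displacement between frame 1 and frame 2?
the purple circle

(moved 5.5; next 4.8)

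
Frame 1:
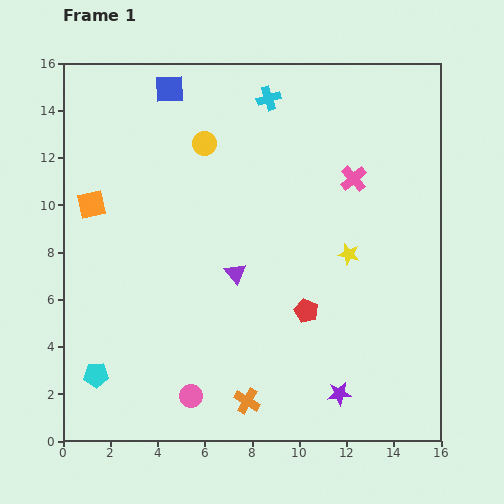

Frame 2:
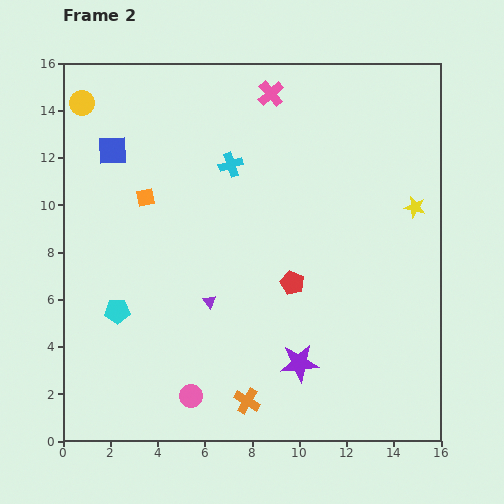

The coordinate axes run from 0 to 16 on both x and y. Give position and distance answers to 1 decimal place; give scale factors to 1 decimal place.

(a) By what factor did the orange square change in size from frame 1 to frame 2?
0.7×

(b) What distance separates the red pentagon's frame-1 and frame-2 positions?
1.3

The red pentagon moved from (10.3, 5.5) to (9.7, 6.7), a distance of √(0.6² + 1.2²) ≈ 1.3.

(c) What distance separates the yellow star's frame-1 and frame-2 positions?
3.4

The yellow star moved from (12.1, 7.9) to (14.9, 9.9), a distance of √(2.8² + 2.0²) ≈ 3.4.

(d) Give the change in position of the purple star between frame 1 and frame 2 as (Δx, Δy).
(-1.7, 1.3)

The purple star was at (11.7, 2.0) in frame 1 and (10.0, 3.3) in frame 2.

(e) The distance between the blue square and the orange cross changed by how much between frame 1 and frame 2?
-1.6

Distance in frame 1: 13.6. Distance in frame 2: 12.0.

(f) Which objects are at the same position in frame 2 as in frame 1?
the orange cross, the pink circle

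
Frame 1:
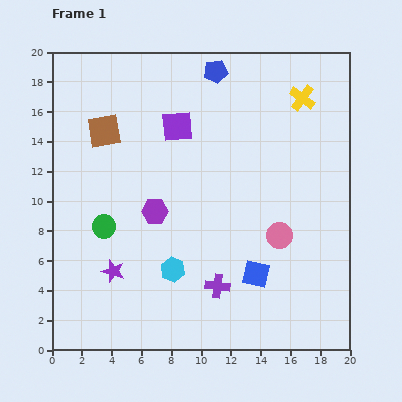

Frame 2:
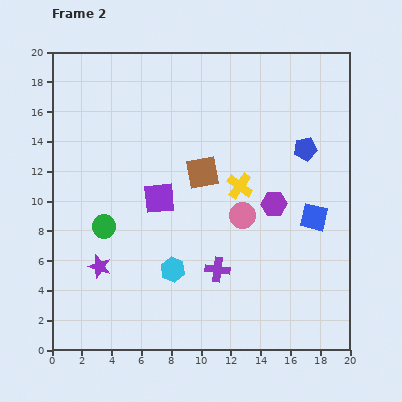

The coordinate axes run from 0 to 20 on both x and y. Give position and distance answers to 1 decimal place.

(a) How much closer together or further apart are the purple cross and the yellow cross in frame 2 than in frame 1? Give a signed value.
-8.0

Distance in frame 1: 13.8. Distance in frame 2: 5.8.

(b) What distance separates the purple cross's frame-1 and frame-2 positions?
1.1

The purple cross moved from (11.1, 4.3) to (11.1, 5.4), a distance of √(0.0² + 1.1²) ≈ 1.1.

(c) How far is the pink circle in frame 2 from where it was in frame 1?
2.8

The pink circle moved from (15.3, 7.7) to (12.8, 9.0), a distance of √(2.5² + 1.3²) ≈ 2.8.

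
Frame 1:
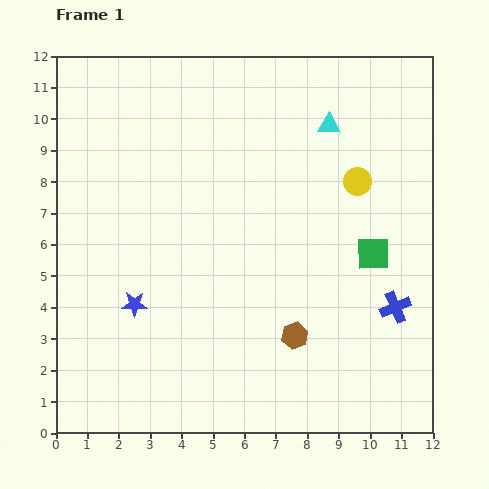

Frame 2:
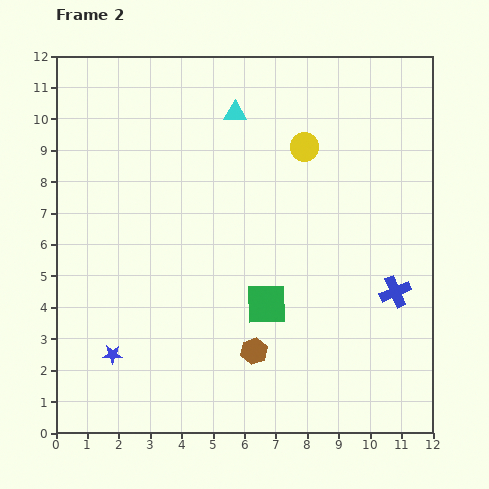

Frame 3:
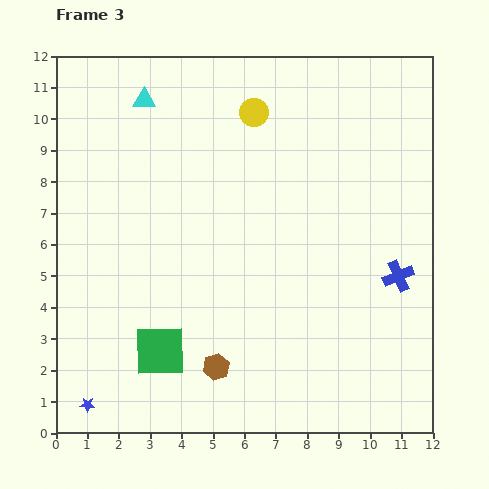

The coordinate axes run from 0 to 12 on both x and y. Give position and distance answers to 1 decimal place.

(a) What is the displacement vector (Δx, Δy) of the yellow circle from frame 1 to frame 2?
(-1.7, 1.1)

The yellow circle was at (9.6, 8.0) in frame 1 and (7.9, 9.1) in frame 2.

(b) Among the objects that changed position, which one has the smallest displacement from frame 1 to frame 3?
the blue cross

(moved 1.0)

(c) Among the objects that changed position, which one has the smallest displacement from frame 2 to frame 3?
the blue cross

(moved 0.5)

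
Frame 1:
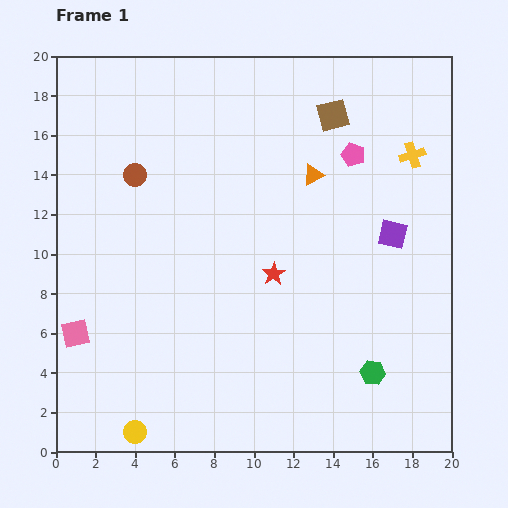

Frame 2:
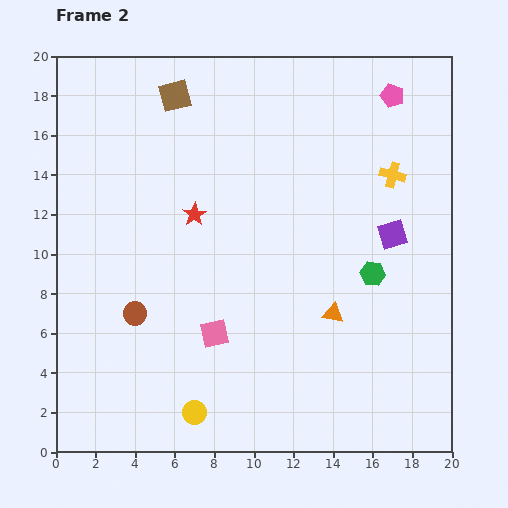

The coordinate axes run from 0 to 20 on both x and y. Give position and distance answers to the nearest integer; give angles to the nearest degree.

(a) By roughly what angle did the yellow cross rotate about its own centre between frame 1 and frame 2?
32° clockwise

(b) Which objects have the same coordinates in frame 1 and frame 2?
the purple square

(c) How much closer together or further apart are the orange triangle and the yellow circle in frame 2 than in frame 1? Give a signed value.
-7

Distance in frame 1: 16. Distance in frame 2: 9.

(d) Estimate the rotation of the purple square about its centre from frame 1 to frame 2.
31° counter-clockwise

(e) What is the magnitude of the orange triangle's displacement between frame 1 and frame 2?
7

The orange triangle moved from (13, 14) to (14, 7), a distance of √(1² + 7²) ≈ 7.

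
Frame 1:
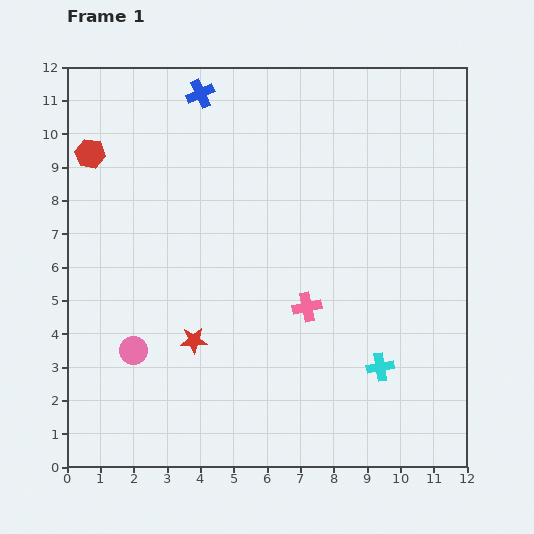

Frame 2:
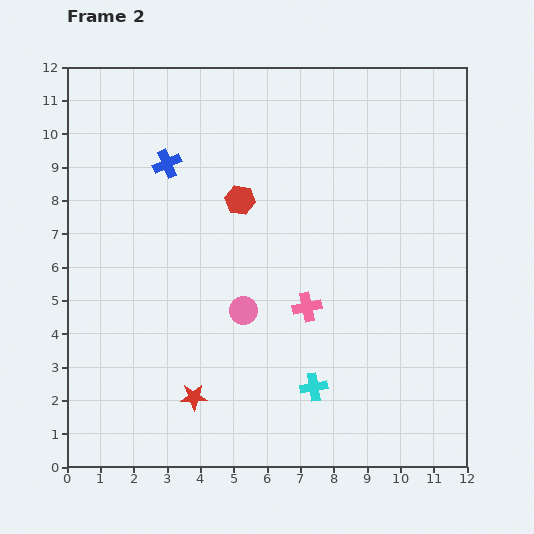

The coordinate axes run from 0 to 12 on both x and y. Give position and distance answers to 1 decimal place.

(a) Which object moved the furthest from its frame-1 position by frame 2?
the red hexagon

(moved 4.7; next 3.5)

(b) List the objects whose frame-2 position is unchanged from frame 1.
the pink cross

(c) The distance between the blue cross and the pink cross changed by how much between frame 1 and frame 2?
-1.2

Distance in frame 1: 7.2. Distance in frame 2: 6.0.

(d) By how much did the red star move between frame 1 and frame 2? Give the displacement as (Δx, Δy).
(0.0, -1.7)

The red star was at (3.8, 3.8) in frame 1 and (3.8, 2.1) in frame 2.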